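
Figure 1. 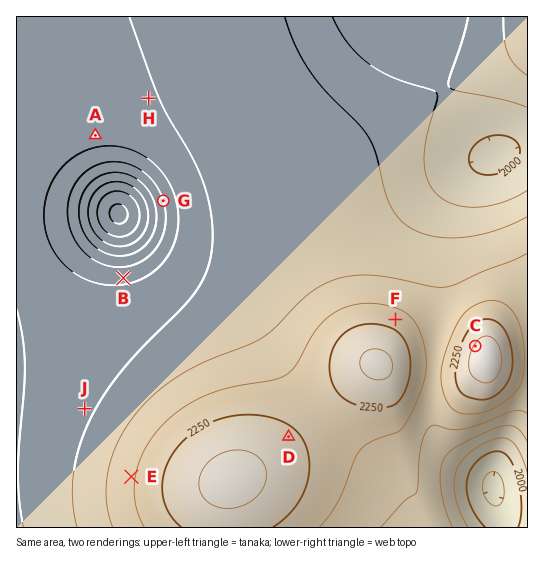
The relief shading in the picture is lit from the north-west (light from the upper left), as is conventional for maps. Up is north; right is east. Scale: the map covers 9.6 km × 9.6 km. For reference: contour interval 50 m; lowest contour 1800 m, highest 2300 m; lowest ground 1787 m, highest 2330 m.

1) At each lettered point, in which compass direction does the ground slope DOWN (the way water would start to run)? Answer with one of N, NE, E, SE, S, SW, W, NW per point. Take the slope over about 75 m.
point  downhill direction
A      S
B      N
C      NW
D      NE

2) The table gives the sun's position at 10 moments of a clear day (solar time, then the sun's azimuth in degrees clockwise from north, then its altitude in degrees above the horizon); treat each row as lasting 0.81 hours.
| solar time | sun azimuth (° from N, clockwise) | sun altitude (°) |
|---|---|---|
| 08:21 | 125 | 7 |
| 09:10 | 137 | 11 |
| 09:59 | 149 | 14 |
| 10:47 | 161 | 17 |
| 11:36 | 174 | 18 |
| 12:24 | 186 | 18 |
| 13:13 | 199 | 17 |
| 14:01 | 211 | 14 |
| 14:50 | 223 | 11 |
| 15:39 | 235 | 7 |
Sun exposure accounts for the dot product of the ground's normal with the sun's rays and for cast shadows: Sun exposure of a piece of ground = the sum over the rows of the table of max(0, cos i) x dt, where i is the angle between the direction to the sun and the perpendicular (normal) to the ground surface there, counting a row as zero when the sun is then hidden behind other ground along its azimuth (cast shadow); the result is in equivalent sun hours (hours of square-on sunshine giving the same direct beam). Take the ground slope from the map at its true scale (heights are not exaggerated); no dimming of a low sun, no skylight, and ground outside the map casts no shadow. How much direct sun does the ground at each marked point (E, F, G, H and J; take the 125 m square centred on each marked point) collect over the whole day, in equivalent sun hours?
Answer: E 1.8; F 1.1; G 2.3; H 1.9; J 1.7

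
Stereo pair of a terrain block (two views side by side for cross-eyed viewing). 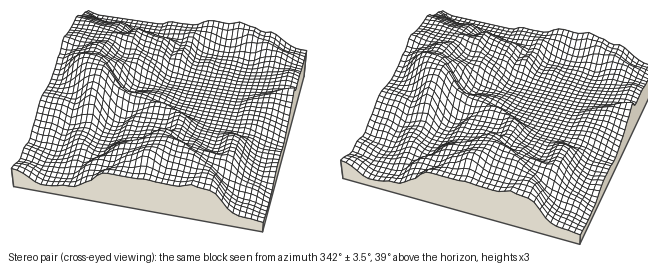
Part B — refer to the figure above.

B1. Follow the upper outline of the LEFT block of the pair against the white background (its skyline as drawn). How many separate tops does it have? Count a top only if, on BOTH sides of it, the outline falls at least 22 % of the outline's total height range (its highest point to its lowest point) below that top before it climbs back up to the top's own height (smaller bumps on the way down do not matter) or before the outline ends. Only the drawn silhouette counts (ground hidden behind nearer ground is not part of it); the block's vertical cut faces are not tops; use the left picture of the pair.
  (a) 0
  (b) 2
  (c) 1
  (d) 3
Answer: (c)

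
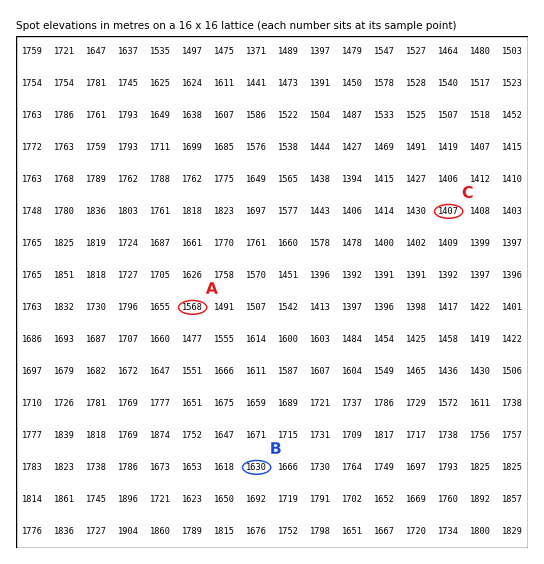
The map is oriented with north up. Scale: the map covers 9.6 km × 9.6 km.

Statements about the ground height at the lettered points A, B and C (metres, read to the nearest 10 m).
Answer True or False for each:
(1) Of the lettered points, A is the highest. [False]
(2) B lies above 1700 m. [False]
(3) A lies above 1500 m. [True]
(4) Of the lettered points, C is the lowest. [True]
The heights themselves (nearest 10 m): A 1570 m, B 1630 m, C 1410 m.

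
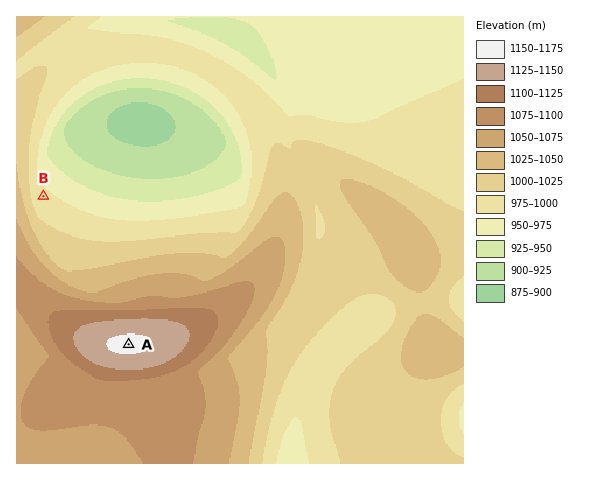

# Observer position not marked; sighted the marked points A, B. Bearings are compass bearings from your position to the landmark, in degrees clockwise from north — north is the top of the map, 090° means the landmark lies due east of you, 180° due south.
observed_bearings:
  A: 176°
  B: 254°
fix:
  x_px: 117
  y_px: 175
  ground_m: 925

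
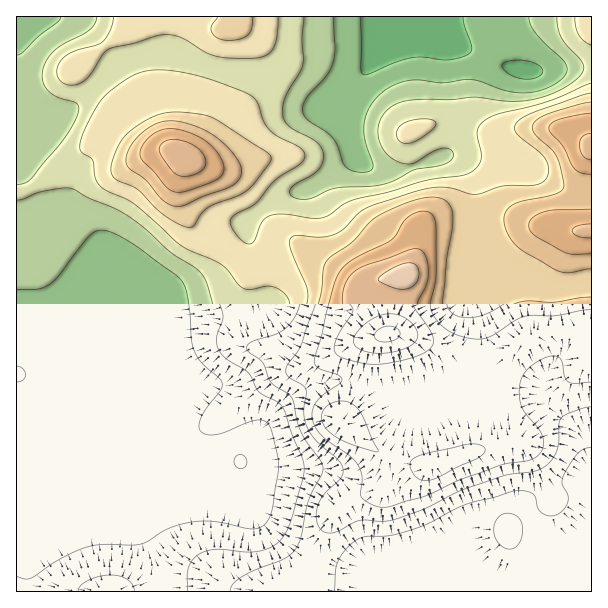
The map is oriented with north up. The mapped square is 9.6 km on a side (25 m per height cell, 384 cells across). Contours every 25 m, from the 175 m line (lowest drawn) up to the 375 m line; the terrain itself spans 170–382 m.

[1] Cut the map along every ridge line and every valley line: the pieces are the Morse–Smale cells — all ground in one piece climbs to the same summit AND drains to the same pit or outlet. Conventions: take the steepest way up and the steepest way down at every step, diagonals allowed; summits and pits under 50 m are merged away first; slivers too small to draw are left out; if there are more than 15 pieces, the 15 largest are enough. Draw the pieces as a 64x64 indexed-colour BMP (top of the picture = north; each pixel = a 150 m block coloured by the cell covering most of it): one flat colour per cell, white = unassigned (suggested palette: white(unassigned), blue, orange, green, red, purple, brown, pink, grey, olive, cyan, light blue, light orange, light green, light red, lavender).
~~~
<image width="64" height="64" href="data:image/bmp;base64,Qk12CAAAAAAAAHYAAAAoAAAAQAAAAEAAAAABAAQAAAAAAAAIAAATCwAAEwsAABAAAAAAAAAA////ALR3HwAOf/8ALKAsACgn1gC9Z5QAS1aMAMJ34wB/f38AIr28AM++FwDox64AeLv/AIrfmACWmP8A1bDFABERERERERERERERERERERERERERERERERERERERERERERERERERERERERERERERERERERERERERERERERERERERERERERERERERERERERERERERERERERERERERERERERERERERERERERERERERERERERERERERERERERERERERERERERERERERERERERERERERERERERERERERERERERERERERERERERERERERERERERERERERERERERERERERERERERERERERERERERERERERERERERERERERERERERERERERERERERERERERERERERERERERERERERERERERERERERERERERERERERERERERERERERERERERERERERERERERERERERERERERERERERERERERERERERERERERERERERERERERERERERERERERERERERERERERERERERERERERERERERERERERERERERERERERERERERERERERERERERERERERERERERERERERERERERERERERERERERERERERERERERERERERERERERERERERERERERERERERERERERERERERERERERERERERERERERERERERERERERERERERERERERERERERERERERERERERERERERERERERERERERERERERERERERERERERERERERERERERERERERERERERERERERERERERERERERERERERERERERERERERERERERERERERERERERERERERERERERERERERERERERERERERERERERERERERERERERERERERERERERERERERERERERERERERERERERERERERERERERERERERERERERERERERERERERERERERERERERERERERERERERERERERERERERERERERERERERERERERERERERERERERERERERERERERERERERERERERERERERERERERERERERERERERERERERERERERERERERERERERERERERERERERERERERERERERERERERERERERERERERERERERERERERERERERERERERERERERERERERERERERERERERERERERERERERERERERERERERERERERERERERERERERERERERERERERERERERERERERERERERERERERERERERERERERERERERERERERERERERERERERERERERERERERERERERERERERERERERERERERERERERERERERERIhIiERERERERERERERERERERERERERERERERERERERIiIiIiIiIiIREREREREREREREREREREREREREREREREiIiIiIiIiIREREREREREREREREREREREREREREREREiIiIiIiIiIhERERERERERERERERERERERERERERERESIiIiIiIiIiERERERERERERERERERERMzMzMRERERESIiIiIiIiIiIRERERERERERERERETMzMzMzMxERERERIiIiIiIiIiIhERERERERERERERERMzMzMzMzERERERIiIiIiIiIiIhEREREREREREREREREzMzMzMzMREREREiIiIiIiIiIiEREREREREREREREREzMzMzMzMxEREREiIiIiIiIiIiIRERERERERERERERETMzMzMzMzEREREiIiIiIiIiIiIhERERERERERERERERMzMzMzMzMRERIiIiIiIiIiIiIiEREREREREREREREREzMzMzMzMxEiIiIiIiIiIiIiIiIhERERERERERERERETMzMzMzMzESIiIiIiIiIiIiIiIiIhERERERERERERERMzMzMzMzMSIiIiIiIiIiIiIiIiIiIhEREREREREREREzMzMzMzMxIiIiIiIiIiIiIiIiIiIiIiERERERERERETMzMzMzMzEiIiIiIiIiIiIiIiIiIiIiIhERERERERERMzMzMzMzMiIiIiIiIiIiIiIiIiIiIiIiIhERERERERMzMzMzMzMyIiIiIiIiIiIiIiIiIiIiIiIiIRERERETMzMzMzMzMzIiIiIiIiIiIiIiIiIiIiIiIiIRERERERMzMzMzMzMzMiIiIiIiIiIiIiIiIiIiIiIiIhERERERETMzMzMzMzMxIiIiIiIiIiIiIiIiIiIiIiIiERERERERMzMzMzMzMzEREiIiIiIiIiIiIiIiIiIiIiEREREREREzMzMzMzMzMREREiIiIiIiIiIiIiIiIiIiIRERERERERMzMzMzMzMxERERIiIiIiIiIiIiIiIiIhERERERERERMzMzMzMzMzERERESIiIiIiIiIiIiIiIhEREREREREREzMzMzMzMzMREREREiIiIiIiIiIiIiIRERERERERERETMzMzMzMzMxERERERIiIiIiIiIiIRERERERERERERERMzMzMzMzMzERERERERIiIiIiEREREREREREREREREREzMzERERERERERERERERIiIREREREREREREREREREREzMxERERERERERERERERERERERERERERERERERERERETMRERERERERERERERERERERERERERERERERERERERERERERERERERERERERERERERERERERERERERERERERERERERERERERERERERERERERERERERERERERERERERERERERERERERER"/>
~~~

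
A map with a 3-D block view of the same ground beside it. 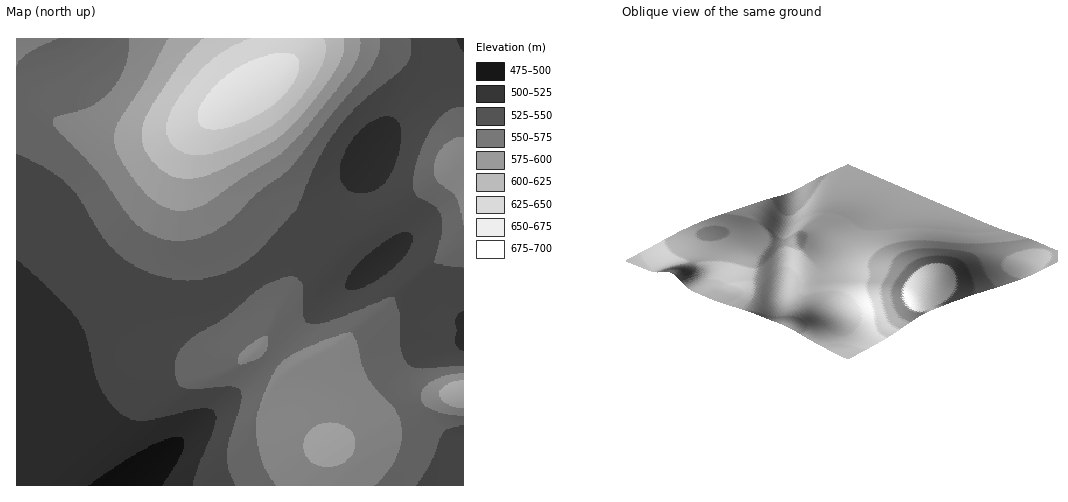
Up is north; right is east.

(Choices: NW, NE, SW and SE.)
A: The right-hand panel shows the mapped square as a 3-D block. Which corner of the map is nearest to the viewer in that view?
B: NE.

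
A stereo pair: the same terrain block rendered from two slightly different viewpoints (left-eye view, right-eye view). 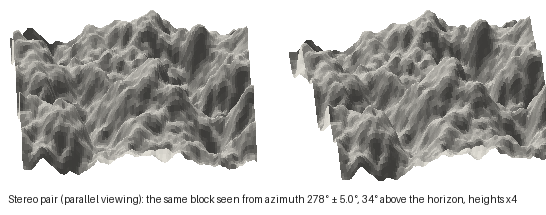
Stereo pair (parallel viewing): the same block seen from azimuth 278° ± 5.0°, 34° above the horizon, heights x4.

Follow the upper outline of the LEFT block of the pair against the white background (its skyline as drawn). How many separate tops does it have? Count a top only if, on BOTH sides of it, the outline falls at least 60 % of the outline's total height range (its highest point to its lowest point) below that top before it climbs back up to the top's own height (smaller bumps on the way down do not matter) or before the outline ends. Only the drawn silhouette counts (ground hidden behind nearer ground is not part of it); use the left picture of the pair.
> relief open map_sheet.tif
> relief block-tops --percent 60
0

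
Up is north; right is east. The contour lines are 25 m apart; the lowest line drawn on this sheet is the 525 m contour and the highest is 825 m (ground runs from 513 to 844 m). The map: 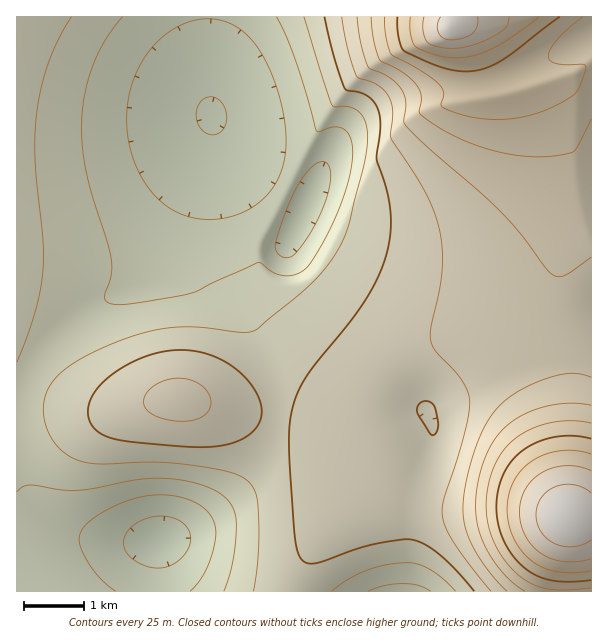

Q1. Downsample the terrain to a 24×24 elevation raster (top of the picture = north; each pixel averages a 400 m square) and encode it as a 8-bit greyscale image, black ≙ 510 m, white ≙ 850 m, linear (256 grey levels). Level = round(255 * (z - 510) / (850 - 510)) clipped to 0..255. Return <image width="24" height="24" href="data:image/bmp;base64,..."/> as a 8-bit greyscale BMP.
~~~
<image width="24" height="24" href="data:image/bmp;base64,Qk12BgAAAAAAADYEAAAoAAAAGAAAABgAAAABAAgAAAAAAEACAAATCwAAEwsAAAABAAAAAAAAAAAAAAEBAQACAgIAAwMDAAQEBAAFBQUABgYGAAcHBwAICAgACQkJAAoKCgALCwsADAwMAA0NDQAODg4ADw8PABAQEAAREREAEhISABMTEwAUFBQAFRUVABYWFgAXFxcAGBgYABkZGQAaGhoAGxsbABwcHAAdHR0AHh4eAB8fHwAgICAAISEhACIiIgAjIyMAJCQkACUlJQAmJiYAJycnACgoKAApKSkAKioqACsrKwAsLCwALS0tAC4uLgAvLy8AMDAwADExMQAyMjIAMzMzADQ0NAA1NTUANjY2ADc3NwA4ODgAOTk5ADo6OgA7OzsAPDw8AD09PQA+Pj4APz8/AEBAQABBQUEAQkJCAENDQwBEREQARUVFAEZGRgBHR0cASEhIAElJSQBKSkoAS0tLAExMTABNTU0ATk5OAE9PTwBQUFAAUVFRAFJSUgBTU1MAVFRUAFVVVQBWVlYAV1dXAFhYWABZWVkAWlpaAFtbWwBcXFwAXV1dAF5eXgBfX18AYGBgAGFhYQBiYmIAY2NjAGRkZABlZWUAZmZmAGdnZwBoaGgAaWlpAGpqagBra2sAbGxsAG1tbQBubm4Ab29vAHBwcABxcXEAcnJyAHNzcwB0dHQAdXV1AHZ2dgB3d3cAeHh4AHl5eQB6enoAe3t7AHx8fAB9fX0Afn5+AH9/fwCAgIAAgYGBAIKCggCDg4MAhISEAIWFhQCGhoYAh4eHAIiIiACJiYkAioqKAIuLiwCMjIwAjY2NAI6OjgCPj48AkJCQAJGRkQCSkpIAk5OTAJSUlACVlZUAlpaWAJeXlwCYmJgAmZmZAJqamgCbm5sAnJycAJ2dnQCenp4An5+fAKCgoAChoaEAoqKiAKOjowCkpKQApaWlAKampgCnp6cAqKioAKmpqQCqqqoAq6urAKysrACtra0Arq6uAK+vrwCwsLAAsbGxALKysgCzs7MAtLS0ALW1tQC2trYAt7e3ALi4uAC5ubkAurq6ALu7uwC8vLwAvb29AL6+vgC/v78AwMDAAMHBwQDCwsIAw8PDAMTExADFxcUAxsbGAMfHxwDIyMgAycnJAMrKygDLy8sAzMzMAM3NzQDOzs4Az8/PANDQ0ADR0dEA0tLSANPT0wDU1NQA1dXVANbW1gDX19cA2NjYANnZ2QDa2toA29vbANzc3ADd3d0A3t7eAN/f3wDg4OAA4eHhAOLi4gDj4+MA5OTkAOXl5QDm5uYA5+fnAOjo6ADp6ekA6urqAOvr6wDs7OwA7e3tAO7u7gDv7+8A8PDwAPHx8QDy8vIA8/PzAPT09AD19fUA9vb2APf39wD4+PgA+fn5APr6+gD7+/sA/Pz8AP39/QD+/v4A////ACUmJB4XEhMcKzxKUVBHPDU1PlJsjKe1tigmIRgOBwgTJTlJVFhVUEtKU2aEq8ze3yomIBcNBgYQIjhJVVxeXVtbYnSWweLz9C0qJyIaExMbKDlKVl1hY2NiZnmdx+f29zEzNTMvKyswOEFMVl1hZGViY3WZwNvp6Tc9Q0ZGRkdJS01QV11hZGRfXG2OrsXR0T1ETVVZXF5fXFdUV11hY2JbWGaAmaqzs0BHUVpiaGxrZVxVVlxgYmBYV2N1hZCWl0BFTVdgaGxqY1pTVVleYWBcXWZweH6Cg0FARUxUXGBfWVJOUVZbX2JjZmxydXh6ekM9PD9ESk5NSkdITVJXXGFlam5ydnh6eEU+NzU2OTs8PD5DSE1TWV9kam5zdnl6d0dAODIvLi8xNDg8QUdOVFtiaG5ydnl7eEhBOjMvLCssLjAvKjtIUFhgZ25zd3p8e0hBOjMtKSYmJikkHCpCTVZfZ250eXx+fkdAODEqJSEfHiEkGh44SlVfaXF3fH+BgEc/Ni4mIBsYFxofHhotSVZibXV8gIOFgkY+NSwjGxYSERQaIRwmRVtodH2Dh4mKhkY9MyogGBIODRAXISYoQGFzf4mOkZKRjEY9MykfFhAMCw4WIjE1Q2OAkJmenp2alEc+NCogFxAMDA8YJTdJUmeFnKitramknEpANiwiGhMPDxMcKj5WbX6Up7Cwraqook1EOjAnHhgUFBgiMUVffZ24zdHIuaqgmlBIPzYtJR8bGyApN0xlhKbJ6PHm1MCrnA=="/>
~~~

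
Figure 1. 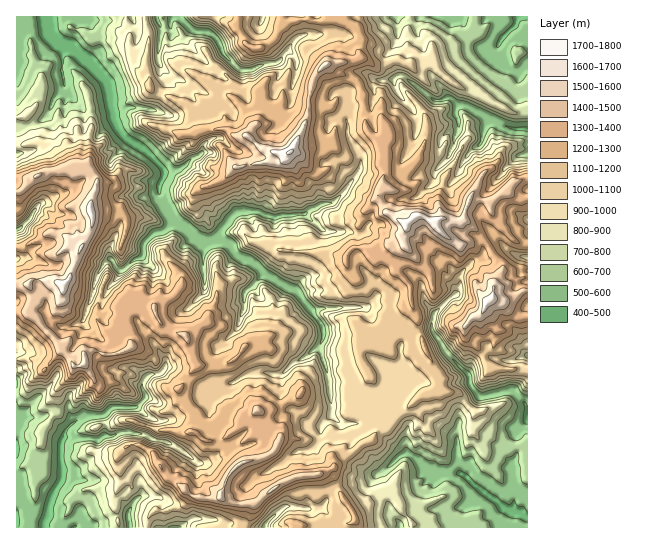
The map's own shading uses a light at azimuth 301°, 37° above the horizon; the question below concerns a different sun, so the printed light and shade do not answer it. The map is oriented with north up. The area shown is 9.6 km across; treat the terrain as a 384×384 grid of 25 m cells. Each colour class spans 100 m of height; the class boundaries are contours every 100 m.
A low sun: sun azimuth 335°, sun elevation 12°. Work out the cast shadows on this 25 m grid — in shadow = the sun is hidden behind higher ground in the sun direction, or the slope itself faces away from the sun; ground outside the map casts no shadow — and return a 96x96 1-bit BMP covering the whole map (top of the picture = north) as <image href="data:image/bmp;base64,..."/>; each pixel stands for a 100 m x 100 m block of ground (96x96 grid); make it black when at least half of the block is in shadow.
<image width="96" height="96" href="data:image/bmp;base64,Qk2+BAAAAAAAAD4AAAAoAAAAYAAAAGAAAAABAAEAAAAAAIAEAAATCwAAEwsAAAIAAAAAAAAA////AAAAAAAc+h7//////+eQcDgee55//////O+AwHweOH9//////H/AGf8PPD8H/////B////8PPB/f/5f/+f////8PHB//4/P/+/////8PjR//Afn///////8Pgx/+Af5///////8P35/8Af8///////8H///wAP/H//////+H/7/gAP/wH/////8D/x/AfH/4D/////8D/x+B/h/8B/////8D/9+H/gH+Af////8D/++P/gB/AP////8H//I//4B/wH////8n////4cA94A////8H////wPAz4A////8D///AAH4f4Af///8D///4AD4P58P///9////+AB7f/+H////////+AAf/8DD////////3gAB/8AA/+P9/////3AAf8AAf+/9//////AAH4AAH//9//////4AD4AAAb/8////h/+AA4AAAf/8////g///gYAAA///P///4///wYAABP//n///+f//wYAAAf//jx///P//8YAAA///lx///AH//wAAB//8eg///PD//wAAD///+YAf/fx//wAAD//9+dwB/fwD/wAAH///+HwD+f4H/4AAH///8fwD8f4A/4AAP///4/wGQH8AB8AF/r//z/4CAAOAB+AB/B//n/8IPBuAD4CD/g/8d/+AfwfAX/+AP4P8c/8Afx/AP//Af8P/c/+QP4/Af//I//Gfu/+AD4/x/+/8//APvf/CB8/3/wf+//DgAf/gB8f//wf+//AwAP/wAMH//g79//gMAP//AMD//9nz//hwBn//gY///8P3//wMH3//gY///8f3//4P/3//AI///85v//4fwz//AH///+4f//5/4T//HP///+AB//z8fB//nf////AB/z/0HB//wf////IB/n/NwA//4/////+B/f//4A/f4/////v9+///+A/f5/////n84z///4/A7/////PwAB///4fT5/////DAAD3//A+/z/////DkAB3//g//z/////h/wBz//4f/wf////g/wA58/8f/sP////ww8A88/+d/+B////wAewecf+A//gf///4b+4fAH4A//+P///4Z/cPAAfMA/8H///8M/sHgAA8B/+AB//8OfuDwAAOD//AP//8OP3B/wAeH//H8P/+PP3h/4AcH//fgPz+PHzw8AAEP///AH7+PH5wEAAwf//4YH/8Pn478AA8fwDg8D/wAn5//4AcGAAAeD/wAi9//8AYAcAAAB/wAD9/8+AYB+AAAB/4AB//8OA4f+AAAB/6QA/+APAwf8AAAB/6Yn/4AHAwHwAgAB//DP/wAHAwDADAAR//8f/AAHgABAMAGR//9/4AABgAAB4AHQ///7gAADgGAjgA/Y///3AAADgOB3AH/4f//uAAIDAeBwAP/8P//MAAMAA+BwAf/8AOIAAAMAB7BwB//8ABwAAcEAH4BwB//4ADwAA+AAP8BwD6H8AHIAD+AAOQBgH8B/0+AAB/AQcABgP8B//8AAAfAQIABo/5x///AAAPgAAABI/jw//gAAAggQAABZ+DwAAGgAAQA="/>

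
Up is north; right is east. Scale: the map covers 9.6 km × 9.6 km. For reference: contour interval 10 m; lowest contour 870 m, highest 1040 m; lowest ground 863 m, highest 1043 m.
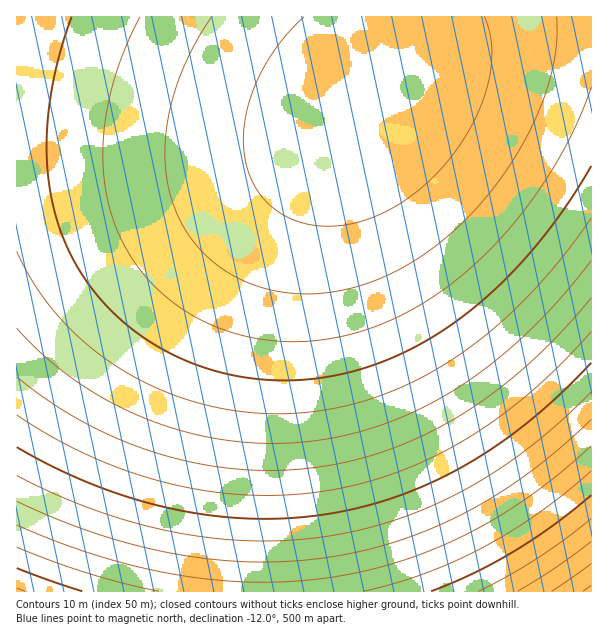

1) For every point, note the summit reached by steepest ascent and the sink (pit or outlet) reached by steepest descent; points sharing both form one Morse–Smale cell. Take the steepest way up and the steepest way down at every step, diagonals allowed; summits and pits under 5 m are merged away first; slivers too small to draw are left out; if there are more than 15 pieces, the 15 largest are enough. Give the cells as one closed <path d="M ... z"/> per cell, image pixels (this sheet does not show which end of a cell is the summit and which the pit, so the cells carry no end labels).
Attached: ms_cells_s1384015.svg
<path d="M591 16l-575 1 1 119 64 2 102 7 66 0 32-3 30-6 18-6 35-20-26 30-20 33-24 54-14 49-9 56-6 75-1 185 328-1z"/><path d="M362 110l-15 11-36 15-30 6-32 3-66 0-132-9-35 1 1 455 247-1 1-184 6-75 9-56 10-40 14-36 20-38z"/>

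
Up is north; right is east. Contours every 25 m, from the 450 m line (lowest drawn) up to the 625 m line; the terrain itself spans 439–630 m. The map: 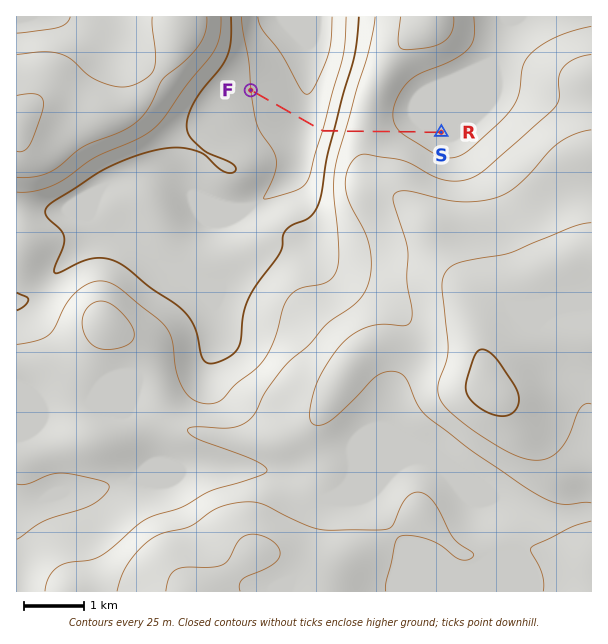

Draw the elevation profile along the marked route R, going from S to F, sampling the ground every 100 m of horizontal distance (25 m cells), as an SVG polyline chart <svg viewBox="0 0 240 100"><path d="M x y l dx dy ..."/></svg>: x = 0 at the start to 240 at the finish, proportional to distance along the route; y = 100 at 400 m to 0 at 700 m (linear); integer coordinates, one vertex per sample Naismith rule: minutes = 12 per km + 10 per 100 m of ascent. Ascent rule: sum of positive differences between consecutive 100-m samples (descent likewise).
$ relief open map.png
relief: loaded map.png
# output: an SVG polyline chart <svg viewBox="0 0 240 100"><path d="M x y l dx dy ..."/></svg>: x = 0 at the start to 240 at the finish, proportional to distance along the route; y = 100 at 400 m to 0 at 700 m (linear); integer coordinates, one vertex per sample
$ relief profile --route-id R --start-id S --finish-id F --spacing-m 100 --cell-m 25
<svg viewBox="0 0 240 100"><path d="M0 62l7 0 7 0 7 0 8-1 7-1 7-1 7-1 7-1 7-1 8-2 7-1 7 0 7 0 7 0 7 2 8 3 7 4 7 5 7 5 7 4 7 3 8 2 7 1 7 0 7-1 7 0 7-1 7-1 8-1 7 0 7-1 7-1 7-1 4 0"/></svg>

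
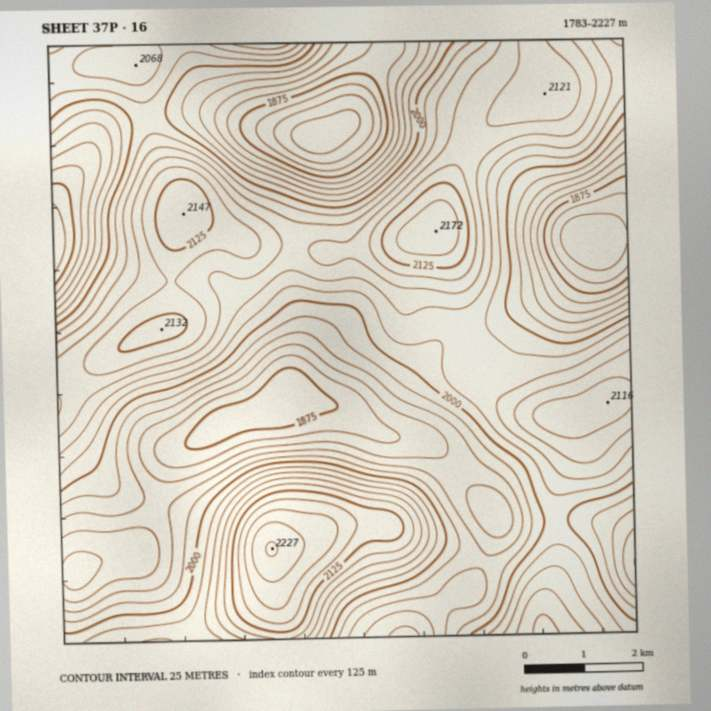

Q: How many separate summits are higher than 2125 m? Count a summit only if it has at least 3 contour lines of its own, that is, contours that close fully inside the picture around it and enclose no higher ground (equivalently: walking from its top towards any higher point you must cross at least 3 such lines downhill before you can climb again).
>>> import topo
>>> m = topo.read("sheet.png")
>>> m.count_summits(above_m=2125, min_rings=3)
2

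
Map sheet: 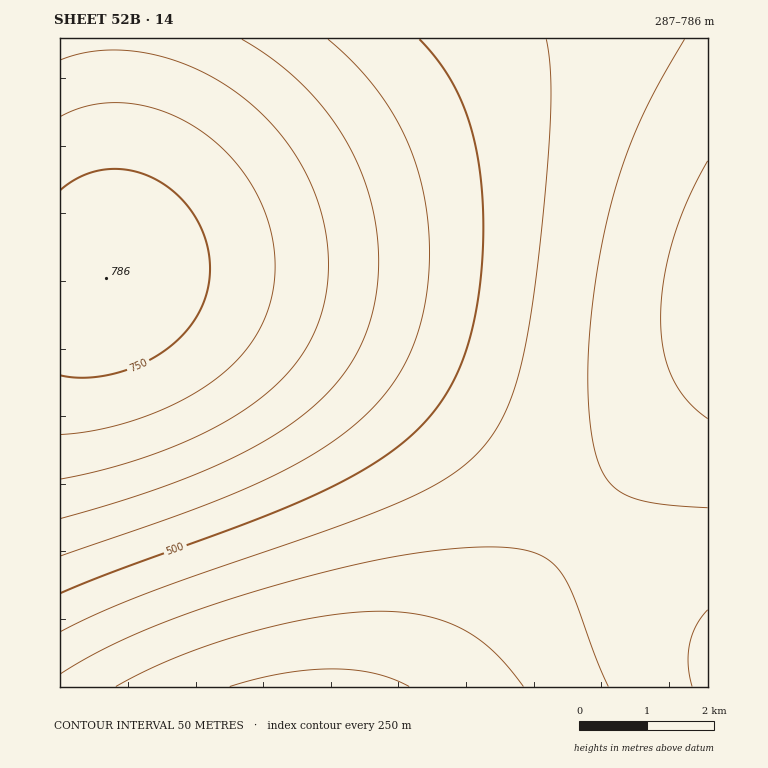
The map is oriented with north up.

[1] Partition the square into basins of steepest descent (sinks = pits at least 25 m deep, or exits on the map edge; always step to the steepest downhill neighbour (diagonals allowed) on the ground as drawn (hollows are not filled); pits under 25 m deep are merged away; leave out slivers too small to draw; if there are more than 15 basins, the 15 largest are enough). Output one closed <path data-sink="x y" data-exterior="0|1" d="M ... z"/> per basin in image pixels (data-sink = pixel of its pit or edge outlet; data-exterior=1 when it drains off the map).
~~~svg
<path data-sink="708 305" data-exterior="1" d="M708 38l-594 0 1 157-1 1-2 60-5 20 45 4 79 20 76 29 66 34 79 54 175 145 81 61z"/><path data-sink="321 687" data-exterior="1" d="M113 38l-53 1 0 648 648 0 0-63-48-35-167-140-78-59-42-27-37-20-66-29-39-14-62-17-39-6-23-1 5-20 2-60 1-1z"/>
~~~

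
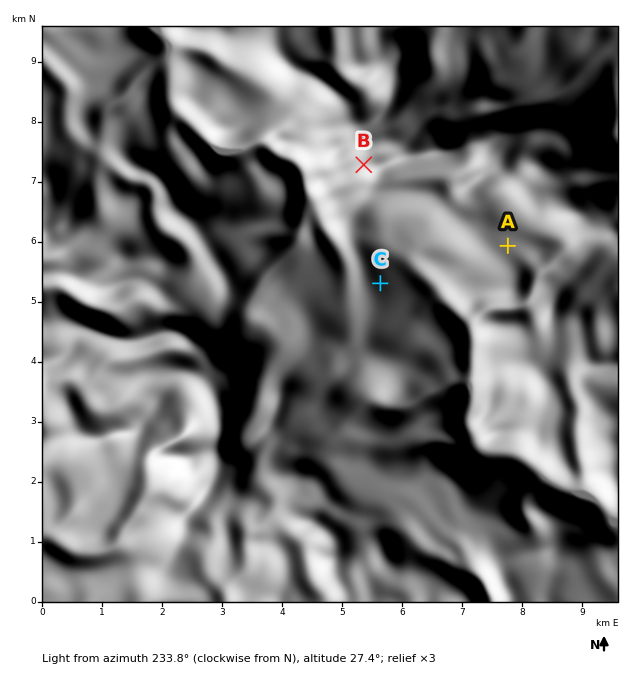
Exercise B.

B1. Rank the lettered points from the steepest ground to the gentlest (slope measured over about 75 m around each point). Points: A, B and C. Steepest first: B C A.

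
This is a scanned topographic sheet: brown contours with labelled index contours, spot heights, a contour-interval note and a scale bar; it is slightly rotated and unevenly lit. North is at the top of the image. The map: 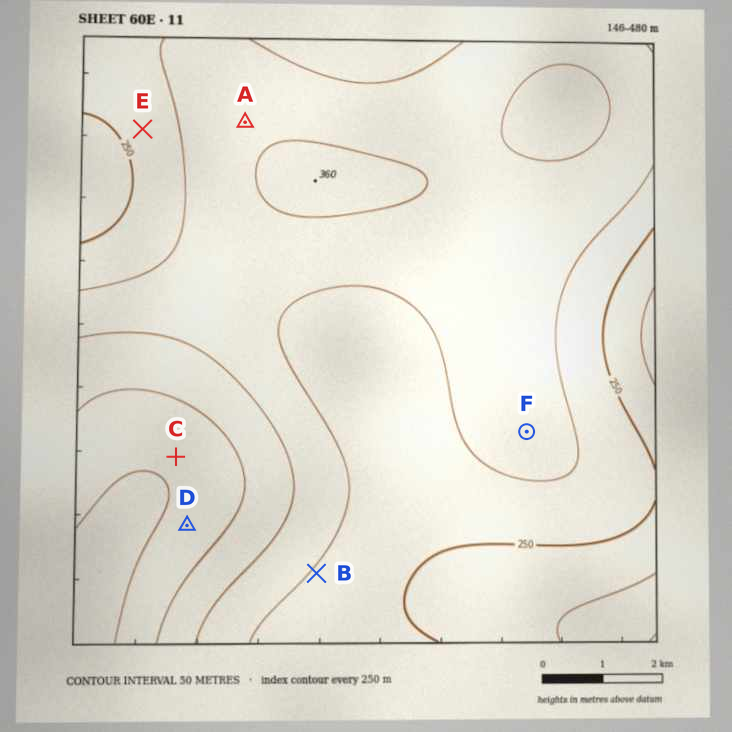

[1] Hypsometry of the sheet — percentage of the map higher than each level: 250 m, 89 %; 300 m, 61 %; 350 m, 20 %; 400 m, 9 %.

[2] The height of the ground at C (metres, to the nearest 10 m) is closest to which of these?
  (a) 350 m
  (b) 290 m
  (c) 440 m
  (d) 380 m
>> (c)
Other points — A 340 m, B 300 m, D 430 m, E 270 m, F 320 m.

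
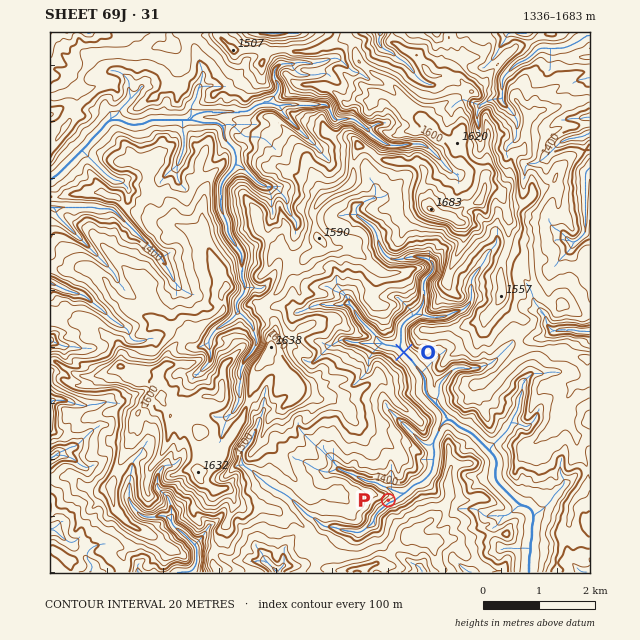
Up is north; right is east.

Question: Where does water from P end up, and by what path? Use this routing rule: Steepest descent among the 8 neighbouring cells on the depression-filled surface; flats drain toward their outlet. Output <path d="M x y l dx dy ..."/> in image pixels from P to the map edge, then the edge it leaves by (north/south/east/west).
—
<path d="M388 500l0 2 6 0 6-6 5-3 9-8 8-3 9-8 1-3 0-5 1-1 0-8 2-2 0-4-2-1 0-9 6-10 1-5 7-7 2 1 3 0 7 7 12 6 24 24 0 2 2 2 0 5-2 2 0 11 2 3 22 22 3 2 4 0 6 4 1 3 0 10-1 1 0 16-1 1 0 13-2 1 0 17"/>
exit: south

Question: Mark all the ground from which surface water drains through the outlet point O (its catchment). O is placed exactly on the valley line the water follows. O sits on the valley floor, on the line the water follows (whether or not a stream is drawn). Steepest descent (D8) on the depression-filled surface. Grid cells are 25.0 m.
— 11.55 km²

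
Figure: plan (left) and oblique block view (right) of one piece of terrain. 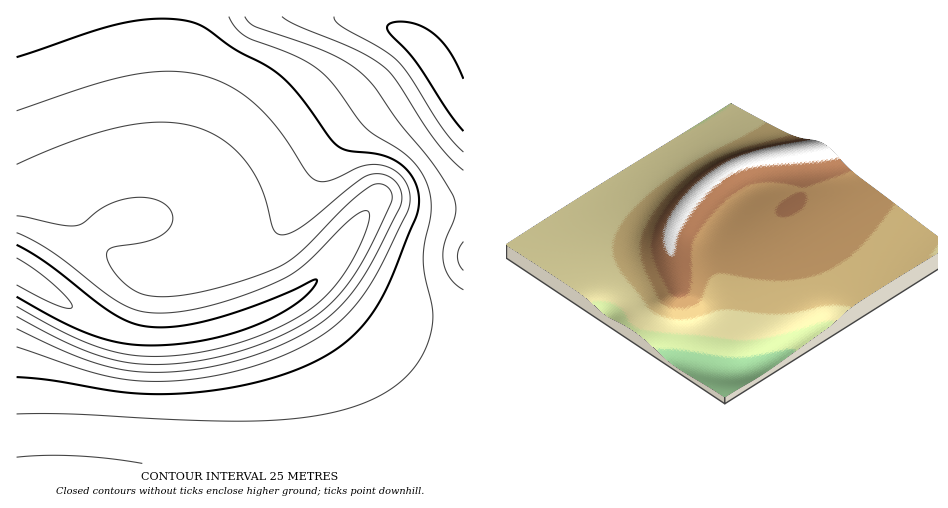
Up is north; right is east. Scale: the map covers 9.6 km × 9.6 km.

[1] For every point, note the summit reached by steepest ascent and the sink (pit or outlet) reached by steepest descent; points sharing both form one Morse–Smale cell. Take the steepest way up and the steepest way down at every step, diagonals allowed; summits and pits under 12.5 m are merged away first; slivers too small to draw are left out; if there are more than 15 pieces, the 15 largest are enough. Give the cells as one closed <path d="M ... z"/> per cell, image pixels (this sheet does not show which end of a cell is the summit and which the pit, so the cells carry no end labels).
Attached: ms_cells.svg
<path d="M463 16l-446 0-1 255 67 44 32 15 32 7 41-3 37-8 25-8 22-9 32-18 24-22 44-63 9-7 39 8 43-2z"/><path d="M17 272l0 192 447-1 0-127-33-4-39-13-18-10-47-35-5 0-13 13-18 13-41 18-55 15-48 4-25-5-24-9z"/><path d="M386 199l-5 0-9 7-35 51-14 16 9 3 42 33 18 10 39 13 32 4 1-130-44 1z"/>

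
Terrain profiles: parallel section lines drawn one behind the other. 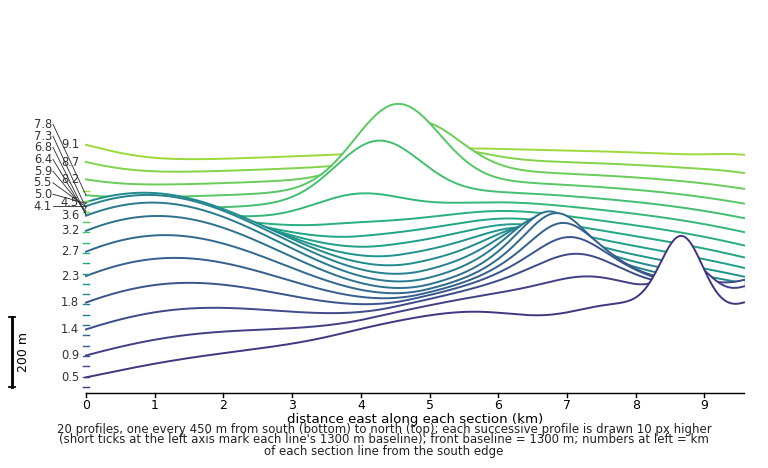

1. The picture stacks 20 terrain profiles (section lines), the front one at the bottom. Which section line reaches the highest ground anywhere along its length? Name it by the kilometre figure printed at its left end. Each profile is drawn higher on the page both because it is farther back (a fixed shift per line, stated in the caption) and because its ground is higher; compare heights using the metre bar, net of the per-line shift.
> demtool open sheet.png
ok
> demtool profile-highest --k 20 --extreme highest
0.5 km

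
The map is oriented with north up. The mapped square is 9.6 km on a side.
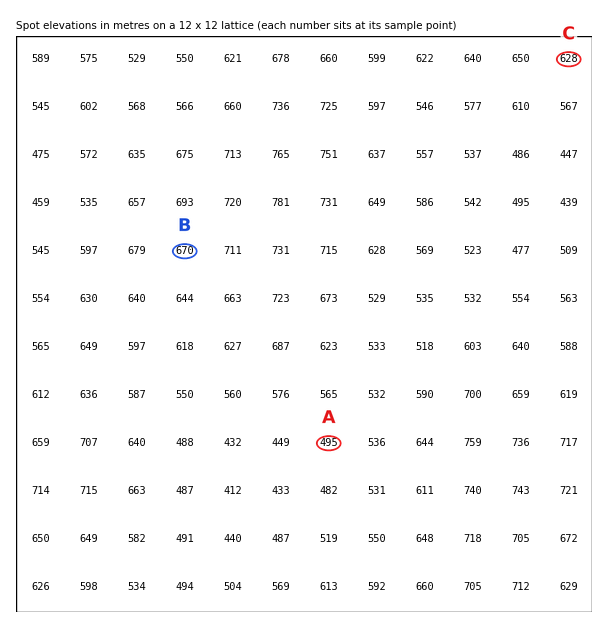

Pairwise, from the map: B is higher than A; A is lower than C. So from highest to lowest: B C A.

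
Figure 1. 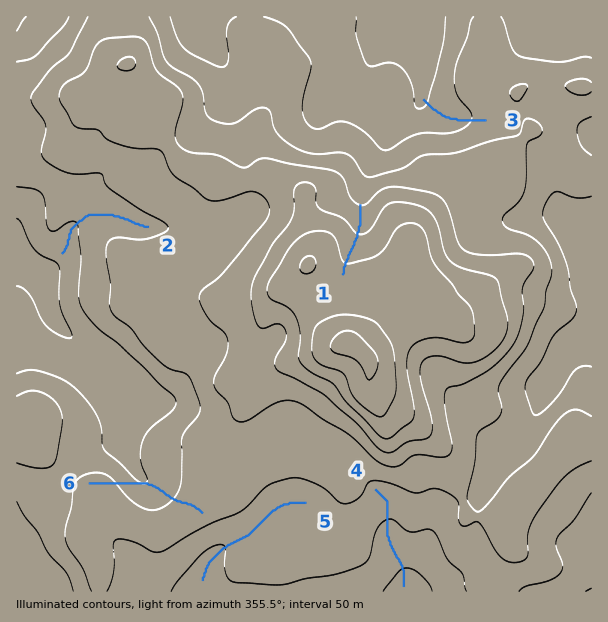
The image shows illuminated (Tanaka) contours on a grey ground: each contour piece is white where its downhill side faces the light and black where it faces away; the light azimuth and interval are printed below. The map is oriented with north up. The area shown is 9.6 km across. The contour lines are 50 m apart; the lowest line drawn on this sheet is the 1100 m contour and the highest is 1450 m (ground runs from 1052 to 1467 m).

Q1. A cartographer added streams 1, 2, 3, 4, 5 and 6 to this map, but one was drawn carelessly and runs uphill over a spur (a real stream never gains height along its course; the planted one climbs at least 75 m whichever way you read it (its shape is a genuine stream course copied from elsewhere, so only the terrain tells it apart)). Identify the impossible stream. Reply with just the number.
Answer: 6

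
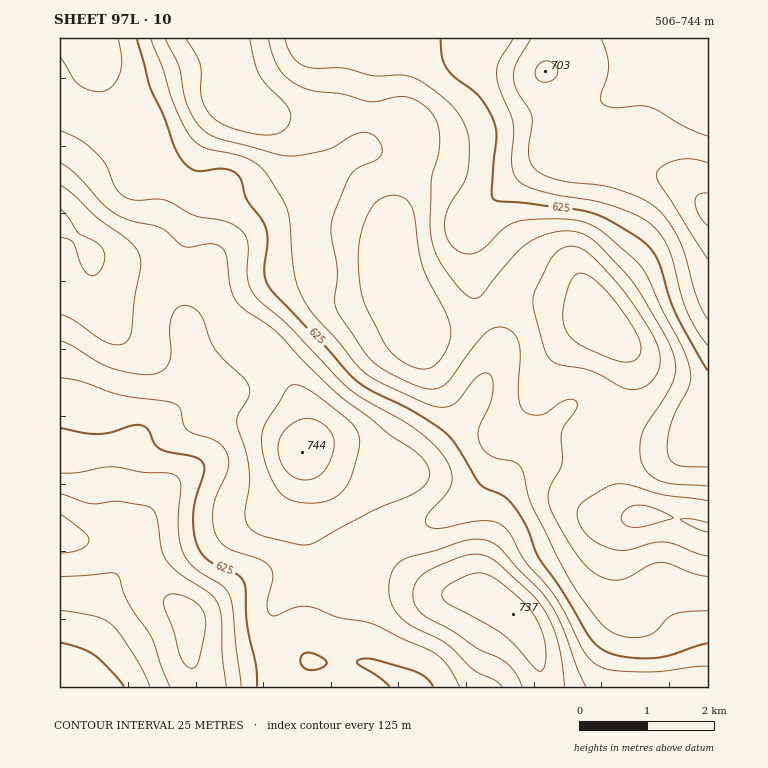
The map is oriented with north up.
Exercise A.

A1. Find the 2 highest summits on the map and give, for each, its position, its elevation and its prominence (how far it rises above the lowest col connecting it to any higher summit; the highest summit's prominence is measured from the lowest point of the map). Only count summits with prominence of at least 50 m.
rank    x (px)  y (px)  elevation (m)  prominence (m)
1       302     452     744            238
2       513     614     737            74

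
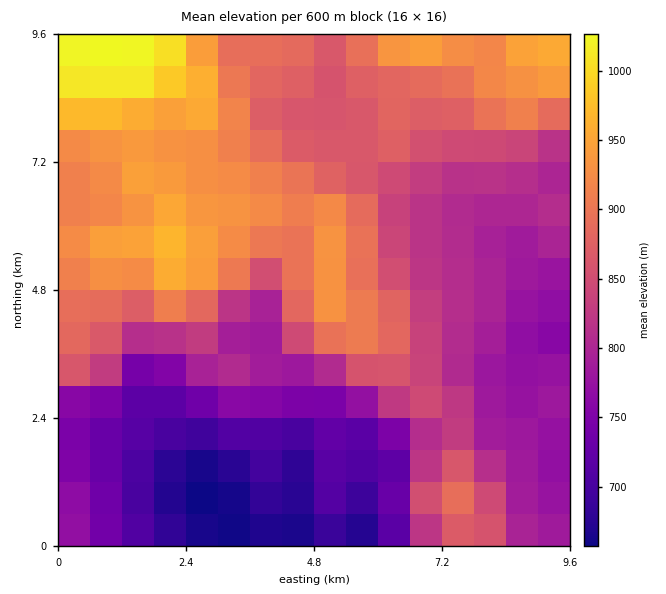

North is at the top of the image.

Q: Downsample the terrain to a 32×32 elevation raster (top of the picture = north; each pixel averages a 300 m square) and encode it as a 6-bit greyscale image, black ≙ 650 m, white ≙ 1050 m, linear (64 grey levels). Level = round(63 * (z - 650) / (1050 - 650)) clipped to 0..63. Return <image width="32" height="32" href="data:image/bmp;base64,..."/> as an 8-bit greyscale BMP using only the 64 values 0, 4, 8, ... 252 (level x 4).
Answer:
<image width="32" height="32" href="data:image/bmp;base64,Qk02CAAAAAAAADYEAAAoAAAAIAAAACAAAAABAAgAAAAAAAAEAAATCwAAEwsAAAABAAAAAAAAAAAAAAEBAQACAgIAAwMDAAQEBAAFBQUABgYGAAcHBwAICAgACQkJAAoKCgALCwsADAwMAA0NDQAODg4ADw8PABAQEAAREREAEhISABMTEwAUFBQAFRUVABYWFgAXFxcAGBgYABkZGQAaGhoAGxsbABwcHAAdHR0AHh4eAB8fHwAgICAAISEhACIiIgAjIyMAJCQkACUlJQAmJiYAJycnACgoKAApKSkAKioqACsrKwAsLCwALS0tAC4uLgAvLy8AMDAwADExMQAyMjIAMzMzADQ0NAA1NTUANjY2ADc3NwA4ODgAOTk5ADo6OgA7OzsAPDw8AD09PQA+Pj4APz8/AEBAQABBQUEAQkJCAENDQwBEREQARUVFAEZGRgBHR0cASEhIAElJSQBKSkoAS0tLAExMTABNTU0ATk5OAE9PTwBQUFAAUVFRAFJSUgBTU1MAVFRUAFVVVQBWVlYAV1dXAFhYWABZWVkAWlpaAFtbWwBcXFwAXV1dAF5eXgBfX18AYGBgAGFhYQBiYmIAY2NjAGRkZABlZWUAZmZmAGdnZwBoaGgAaWlpAGpqagBra2sAbGxsAG1tbQBubm4Ab29vAHBwcABxcXEAcnJyAHNzcwB0dHQAdXV1AHZ2dgB3d3cAeHh4AHl5eQB6enoAe3t7AHx8fAB9fX0Afn5+AH9/fwCAgIAAgYGBAIKCggCDg4MAhISEAIWFhQCGhoYAh4eHAIiIiACJiYkAioqKAIuLiwCMjIwAjY2NAI6OjgCPj48AkJCQAJGRkQCSkpIAk5OTAJSUlACVlZUAlpaWAJeXlwCYmJgAmZmZAJqamgCbm5sAnJycAJ2dnQCenp4An5+fAKCgoAChoaEAoqKiAKOjowCkpKQApaWlAKampgCnp6cAqKioAKmpqQCqqqoAq6urAKysrACtra0Arq6uAK+vrwCwsLAAsbGxALKysgCzs7MAtLS0ALW1tQC2trYAt7e3ALi4uAC5ubkAurq6ALu7uwC8vLwAvb29AL6+vgC/v78AwMDAAMHBwQDCwsIAw8PDAMTExADFxcUAxsbGAMfHxwDIyMgAycnJAMrKygDLy8sAzMzMAM3NzQDOzs4Az8/PANDQ0ADR0dEA0tLSANPT0wDU1NQA1dXVANbW1gDX19cA2NjYANnZ2QDa2toA29vbANzc3ADd3d0A3t7eAN/f3wDg4OAA4eHhAOLi4gDj4+MA5OTkAOXl5QDm5uYA5+fnAOjo6ADp6ekA6urqAOvr6wDs7OwA7e3tAO7u7gDv7+8A8PDwAPHx8QDy8vIA8/PzAPT09AD19fUA9vb2APf39wD4+PgA+fn5APr6+gD7+/sA/Pz8AP39/QD+/v4A////AFBIPDQsJBgUDAgECAwMCAgUFAwMGDRYdICIiIBoVFBYUEg8MCggFAwICAQIDAwIDBwcEBAcPGSAjJCMfGRUVFhMSDwwJBwQCAQEBAgQFAwQICgYFCBEcIyYmIx0YFBQVEhEPDAkHBAIBAQEDBgYEBAkMCQYIER0kJyYhGxcUExMREA4MCQcFAwIBAgQHBwUECAwLBwcQGSElIx4ZFhQTEhAPDQsKCAYEAwMEBggHBQUIDAsHBw4VHCAeGRYWFRMSEA8NCwoJBwYFBQcJCQgGBwoMCwgKDxUZHRsXFRUVFBMQDw0MCwoJCQkJCgwLCgkKDA0LDBAVGRweGxcUFBUUExAPDg0MCgoLCwwPEA8ODg4ODg4SFxwfHx4bFxQUFRUUExQTEAwJCgwOEBMVFBMSERARFBkdHiAeGxkWExMUFRUeHhwWDgsMEBMVGBkXFRQTFBccICAfHx0aFxUTExQVFCUkIhwUDhAVGRoaGBYVFRcaHiMlJCEfHBkXFhQTExMSJSQjIBoUFRocGxgVFBYaHiIlKCcmIx8cGRgXFRMTEhElJCQiHhobHh4bFxQTGB4lKioqKScjHxwaGRcWExIRESUmJSQhICQmIx8aFRQYICktLCooJyMeGxoZGBYUEhISJicnJiQmLC0rJyEbFxkhKS0sKSYlIR0bGhkYFxUUExMnKSoqKCswMS8sKCMdHCMqLSwoJCIfHBoaGRgXFRUUEykrLi4sLjExLy4sKSQhJSotLCgkIR4bGhkZGBYVFRUUKy0vMC8vMTEwLSwrKCUlKS0sKSQgHRsaGRgXFhUVFhYqKy0tLjAyMjAtKywrJyYpLS0qJB8cGxoZGBcWFRYYGCkqKissLjExLywsLS0pJyksLCkjHxwbGhkYFxcXGBkZKSkqKywtLi8tLCwuLSopKSopJyMfHBsaGRgYGRgZGRkpKSosLi8uLSwsLCwrKiknJiUjIR8dHBsaGRkaGhkYFykqKiwvMC8tLCwrKSgpJyUjIiEgIB8eHBsbGxsaGRgXKiorLC0uLSwsKyooJyckIiIhISEiIiAeHR0dHBwbGRgsLC0uLS0sLCwtKygmJCIhIiIiIyUkIiEgISEgISAdGzAwMTEvLi0uLzAtKCQiISEiIiEjJSUkIiIjJCYoJiMhNTQ0NDMxMDAxMSwnIyIiIiEhISIjJCMiIyQnKywqKCg4ODc4ODYzMjMwKyYkJCQiISEiIyMjIyQkJiksLCwsLTo6Ojs8Ojg2My4pJSQmJSIhISMlJiYnKCgpKissLS8vOzs7PDw7OTcyLCclJScmIyEiJCgrLC0tLCsqKy0vMDA7Ozs7Ozo4NjEqJyUlKCckIiIkKS4vMC8tKiorLzExMA="/>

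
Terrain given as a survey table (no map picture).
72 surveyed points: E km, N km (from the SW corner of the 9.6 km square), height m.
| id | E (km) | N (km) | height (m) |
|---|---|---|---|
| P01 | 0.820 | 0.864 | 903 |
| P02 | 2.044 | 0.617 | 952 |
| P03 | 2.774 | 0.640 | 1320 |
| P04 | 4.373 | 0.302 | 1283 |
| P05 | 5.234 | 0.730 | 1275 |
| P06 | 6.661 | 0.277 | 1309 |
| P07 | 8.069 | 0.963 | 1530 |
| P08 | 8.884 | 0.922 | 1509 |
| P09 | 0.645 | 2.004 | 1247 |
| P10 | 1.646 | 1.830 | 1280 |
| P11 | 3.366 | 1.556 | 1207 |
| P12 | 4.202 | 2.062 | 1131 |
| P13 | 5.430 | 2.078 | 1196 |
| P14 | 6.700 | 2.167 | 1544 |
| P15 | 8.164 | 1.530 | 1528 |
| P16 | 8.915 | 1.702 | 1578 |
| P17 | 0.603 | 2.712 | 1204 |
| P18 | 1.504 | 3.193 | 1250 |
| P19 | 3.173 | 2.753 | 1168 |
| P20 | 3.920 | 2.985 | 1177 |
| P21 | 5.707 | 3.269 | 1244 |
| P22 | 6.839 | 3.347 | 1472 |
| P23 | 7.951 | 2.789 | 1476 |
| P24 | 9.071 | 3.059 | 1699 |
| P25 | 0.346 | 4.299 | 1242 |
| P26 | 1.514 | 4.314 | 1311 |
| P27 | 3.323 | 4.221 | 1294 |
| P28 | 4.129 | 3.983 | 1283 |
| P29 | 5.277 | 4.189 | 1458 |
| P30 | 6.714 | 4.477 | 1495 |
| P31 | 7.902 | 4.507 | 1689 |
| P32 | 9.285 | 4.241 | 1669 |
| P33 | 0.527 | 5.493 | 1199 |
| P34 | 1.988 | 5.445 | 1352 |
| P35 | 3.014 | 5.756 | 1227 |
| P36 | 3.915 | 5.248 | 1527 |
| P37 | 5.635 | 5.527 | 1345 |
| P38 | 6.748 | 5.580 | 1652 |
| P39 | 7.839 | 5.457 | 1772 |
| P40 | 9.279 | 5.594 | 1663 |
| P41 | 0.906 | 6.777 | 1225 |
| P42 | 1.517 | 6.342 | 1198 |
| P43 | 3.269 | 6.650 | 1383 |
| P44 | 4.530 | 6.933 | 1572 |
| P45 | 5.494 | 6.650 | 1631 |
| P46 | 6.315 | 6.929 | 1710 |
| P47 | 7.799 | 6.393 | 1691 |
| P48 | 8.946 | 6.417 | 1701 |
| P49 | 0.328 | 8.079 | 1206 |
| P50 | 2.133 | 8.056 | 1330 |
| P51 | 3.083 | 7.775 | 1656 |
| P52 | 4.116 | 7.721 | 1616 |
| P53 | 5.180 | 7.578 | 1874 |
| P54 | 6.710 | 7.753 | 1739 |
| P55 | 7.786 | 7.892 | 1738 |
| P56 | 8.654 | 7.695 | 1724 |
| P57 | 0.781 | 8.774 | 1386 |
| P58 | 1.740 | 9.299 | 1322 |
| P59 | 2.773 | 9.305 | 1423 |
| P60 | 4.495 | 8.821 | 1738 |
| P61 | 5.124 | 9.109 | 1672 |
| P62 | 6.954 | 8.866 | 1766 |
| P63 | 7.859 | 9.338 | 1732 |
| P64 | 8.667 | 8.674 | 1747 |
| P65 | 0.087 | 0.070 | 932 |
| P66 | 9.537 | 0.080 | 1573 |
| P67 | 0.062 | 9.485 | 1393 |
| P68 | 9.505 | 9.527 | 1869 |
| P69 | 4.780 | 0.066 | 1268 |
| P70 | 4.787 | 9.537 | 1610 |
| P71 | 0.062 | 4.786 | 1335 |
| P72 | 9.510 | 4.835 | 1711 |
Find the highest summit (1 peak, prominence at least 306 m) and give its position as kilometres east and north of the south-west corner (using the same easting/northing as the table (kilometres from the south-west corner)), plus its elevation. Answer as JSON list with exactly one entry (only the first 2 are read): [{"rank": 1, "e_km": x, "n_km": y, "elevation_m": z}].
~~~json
[{"rank": 1, "e_km": 5.21, "n_km": 7.41, "elevation_m": 1911}]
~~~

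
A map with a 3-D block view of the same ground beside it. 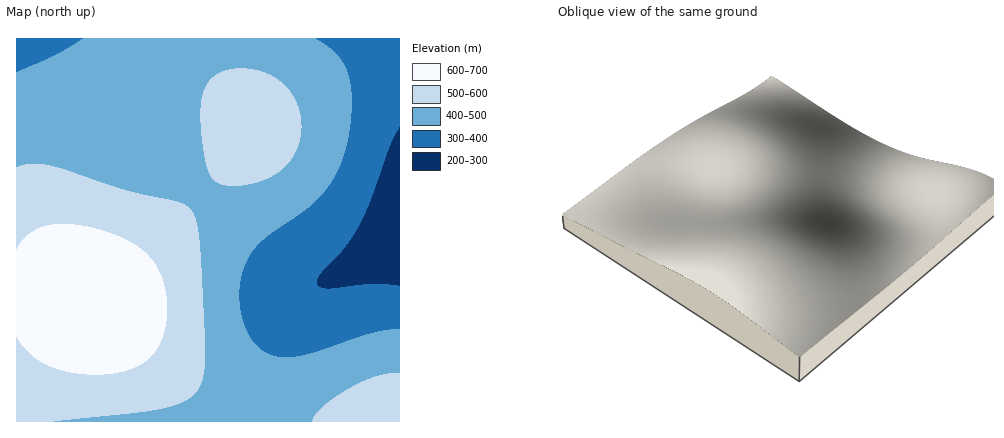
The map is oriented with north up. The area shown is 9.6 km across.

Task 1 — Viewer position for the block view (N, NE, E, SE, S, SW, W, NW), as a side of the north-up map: SW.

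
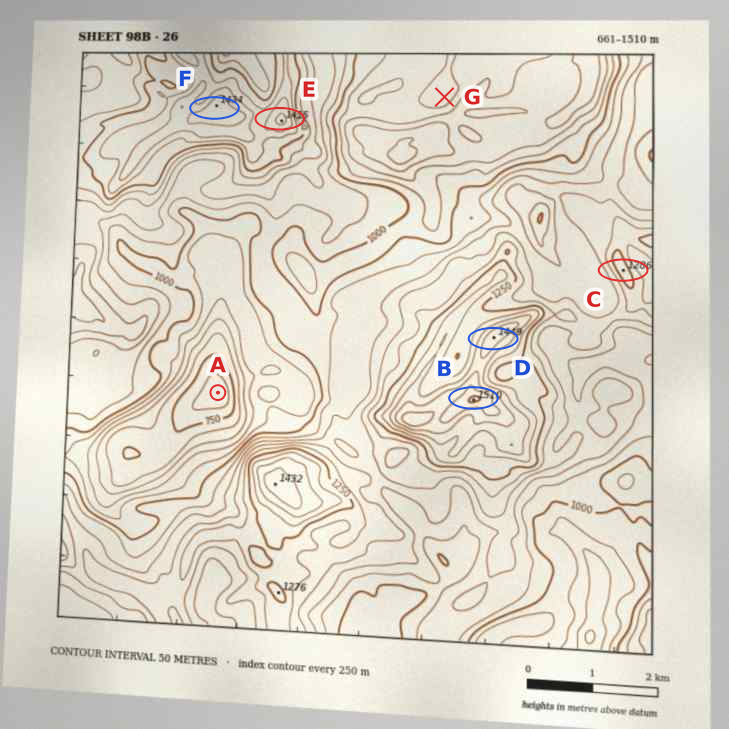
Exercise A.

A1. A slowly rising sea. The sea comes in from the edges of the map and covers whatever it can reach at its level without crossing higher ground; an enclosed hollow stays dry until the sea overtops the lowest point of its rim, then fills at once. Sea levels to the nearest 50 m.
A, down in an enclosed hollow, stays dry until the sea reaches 950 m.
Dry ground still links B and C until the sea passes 1150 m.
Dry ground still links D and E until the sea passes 1000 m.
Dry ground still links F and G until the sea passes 900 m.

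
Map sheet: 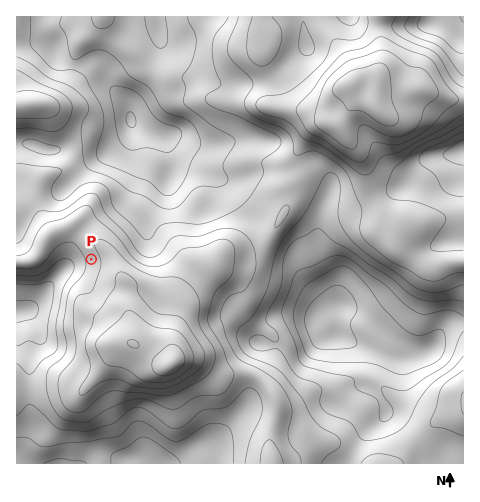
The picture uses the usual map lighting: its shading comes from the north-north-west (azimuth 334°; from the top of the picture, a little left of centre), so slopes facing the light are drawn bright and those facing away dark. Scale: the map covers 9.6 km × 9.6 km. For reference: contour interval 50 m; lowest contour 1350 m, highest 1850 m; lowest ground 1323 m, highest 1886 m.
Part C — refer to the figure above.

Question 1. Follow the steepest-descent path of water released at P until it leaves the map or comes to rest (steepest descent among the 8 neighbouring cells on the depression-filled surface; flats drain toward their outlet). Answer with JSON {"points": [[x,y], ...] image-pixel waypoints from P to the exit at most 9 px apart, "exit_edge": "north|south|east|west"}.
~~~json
{"points": [[91, 259], [82, 259], [73, 264], [63, 271], [54, 280], [46, 290], [36, 299], [28, 308], [19, 312], [17, 312]], "exit_edge": "west"}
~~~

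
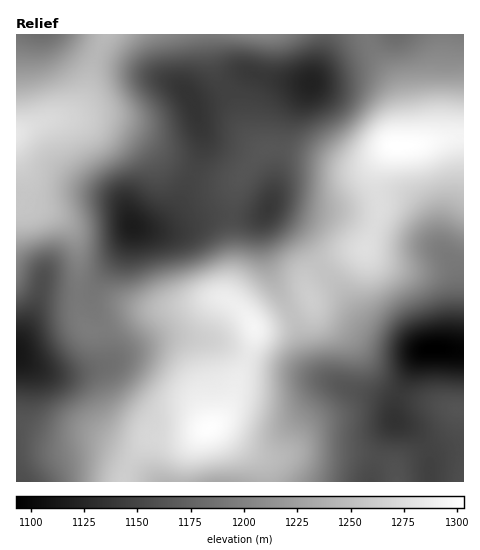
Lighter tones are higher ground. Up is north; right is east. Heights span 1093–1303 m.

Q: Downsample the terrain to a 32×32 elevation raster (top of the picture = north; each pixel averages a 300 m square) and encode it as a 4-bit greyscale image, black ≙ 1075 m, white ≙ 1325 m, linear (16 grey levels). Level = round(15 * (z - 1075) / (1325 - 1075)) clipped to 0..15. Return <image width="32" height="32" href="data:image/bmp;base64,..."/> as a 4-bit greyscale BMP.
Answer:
<image width="32" height="32" href="data:image/bmp;base64,Qk12AgAAAAAAAHYAAAAoAAAAIAAAACAAAAABAAQAAAAAAAACAAATCwAAEwsAABAAAAAAAAAAAAAAABEREQAiIiIAMzMzAERERABVVVUAZmZmAHd3dwCIiIgAmZmZAKqqqgC7u7sAzMzMAN3d3QDu7u4A////AFZnibu7q7qqqqqYdlVVVFVWd4mru7zMy7uqmHZVVVRVVniJq7zM3dy7qph2VVVEVVZ4iau8zN7dy6mYdlVERFVWZ4mavMzd3cupiHZUREVVVWZ4iavM3d3LqYdmVURFVURFZ3ibzN3d3Kh2ZVVERFUzRGZ3irzN3dyodmZlVDMzI0Vmd4mrzMzcqYd3dlMiIiNGZ3eJq7vM3LqZiIdTIREzVnd3iau7zN3LqqmHZCIiRFd3eJqrvM3dy7upmHVDM1VXd3iau8zd3Lu7upmHZVVlV3d4iavM3curu7qqmIdmZVd3ZniJq8y6q7u7u6qYd3Znd2VWZ4mqmZq7u8y6mHeHd4dUREVWeIeJqrzMuph3qZmHUzM0RVZmZ5q7zLqYiLqql1MzNEVVVFaJq7zLqZm7qoZDNERFVVRFeau8y7qqu6mGVERERVVURXmrzMy7u7uql2VVVVVVVVV4q8zMzLu7upl2ZVVVVVVVeKvN3dzMy7uqmHZlRFVVVmibzd7d3cy7u6mHZURFVVVnir3e7d3MzLu6h2VERVVVVmis3d3dzMy7uodUREVVRERWirzMzKu7u6l2VEREREQzRXiqq7uaqruoZURERERDM0VomZmZmZqqqGVURVRERDNFZ4iIiIiJqql2ZmVVVVVUVnd3iIh3eJqqmHd3d3d3ZWZ3d3d3"/>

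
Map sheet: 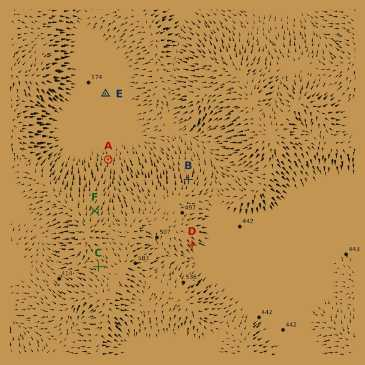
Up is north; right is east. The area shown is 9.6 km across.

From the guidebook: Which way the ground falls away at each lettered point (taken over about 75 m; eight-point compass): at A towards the N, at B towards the N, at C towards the NW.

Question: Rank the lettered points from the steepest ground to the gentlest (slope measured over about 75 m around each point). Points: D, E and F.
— F D E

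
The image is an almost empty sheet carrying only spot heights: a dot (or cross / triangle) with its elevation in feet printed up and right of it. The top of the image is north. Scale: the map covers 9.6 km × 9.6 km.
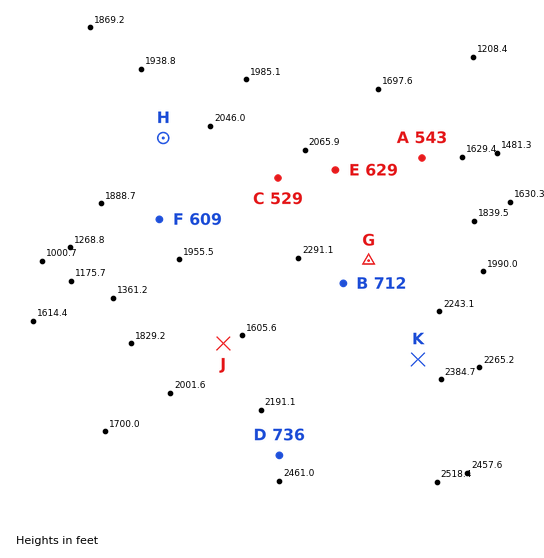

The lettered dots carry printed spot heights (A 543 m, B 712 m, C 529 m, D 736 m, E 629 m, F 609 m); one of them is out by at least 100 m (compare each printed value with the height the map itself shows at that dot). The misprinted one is C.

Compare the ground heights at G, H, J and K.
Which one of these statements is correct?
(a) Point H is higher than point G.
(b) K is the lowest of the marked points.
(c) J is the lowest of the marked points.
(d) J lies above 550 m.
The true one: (c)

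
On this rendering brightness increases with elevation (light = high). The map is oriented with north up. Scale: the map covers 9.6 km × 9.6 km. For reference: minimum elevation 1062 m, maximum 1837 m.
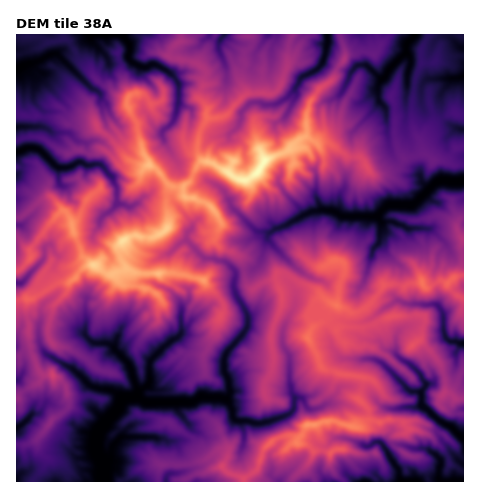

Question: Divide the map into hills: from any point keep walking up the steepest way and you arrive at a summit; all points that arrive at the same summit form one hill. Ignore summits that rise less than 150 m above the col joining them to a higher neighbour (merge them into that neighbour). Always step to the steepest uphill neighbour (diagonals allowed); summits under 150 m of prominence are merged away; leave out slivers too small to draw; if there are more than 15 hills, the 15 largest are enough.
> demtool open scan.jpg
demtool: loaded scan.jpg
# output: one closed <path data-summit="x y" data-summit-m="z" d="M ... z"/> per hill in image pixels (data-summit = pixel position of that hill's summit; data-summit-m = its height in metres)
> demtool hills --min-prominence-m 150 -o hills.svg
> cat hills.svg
<path data-summit="258 171" data-summit-m="1837" d="M463 34l-447 1 1 447 175 0-7-9-4-1 1-14-5-13-3-3 9-2 5-4 2-10 4 5 10 5 10 0 14-5 7-11-8-20 3-17-6-14 0-9 6-12 15-16 3-8 0-7-13-24-24 12-19 15-10 10-4 7-7 4-18 17-4 7 1 16-3 5-8 5-10-26-9-12 30-33 0-4-5-7-4 0-15 13-13 25-5-4-13 0-12-10-23 1-21 5-1-8 4-23 10-11-8-17 9-11 5-10-1-4 4-1 7-6 12-6 11-4 10-20 17-15 13 4 12-10 9-3 19 3 14 17 7 10-6 16 15 16 24 6 11 11 16-3 7-6 11-32 38-20 24-2 10 6 32 1 16-13 23 0 26-23 24 0z"/><path data-summit="308 425" data-summit-m="1661" d="M444 180l-12 6-19 18-23 0-16 13-24 0-8-1-10-6-14 0-10 2-40 22-9 30-7 6-15 2-3 8 1 14 13 23 0 7-3 8-15 16-6 12 0 9 6 14-3 17 8 20-7 11-11 4-13 1-12-8-9 12-9 1 8 17-1 15 4 0 8 9 186 0-6-12-5-21 0-3 7-4 7 2 6 9 8-7 7-1 8 3 17 1 12 11 14-5-12-14-2-9 5-7 3 0 16 12 0-255-11 0z"/><path data-summit="123 241" data-summit-m="1787" d="M152 194l-9 3-12 10-13-4-17 15-10 20-23 10-10 8-5 13-9 11 8 17-10 11-4 23 2 9 20-6 23-1 12 10 13 0 5 4 13-25 15-13 4 0 5 7 0 4-30 33 9 12 10 26 8-5 3-5-1-16 4-7 18-17 7-4 4-7 10-10 19-15 24-13 0-21-10-9-24-6-15-16 6-16-7-10-14-17z"/>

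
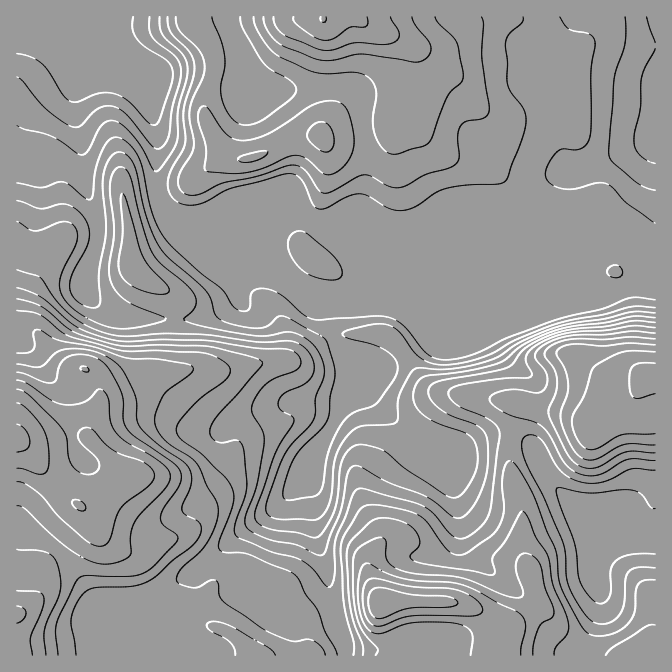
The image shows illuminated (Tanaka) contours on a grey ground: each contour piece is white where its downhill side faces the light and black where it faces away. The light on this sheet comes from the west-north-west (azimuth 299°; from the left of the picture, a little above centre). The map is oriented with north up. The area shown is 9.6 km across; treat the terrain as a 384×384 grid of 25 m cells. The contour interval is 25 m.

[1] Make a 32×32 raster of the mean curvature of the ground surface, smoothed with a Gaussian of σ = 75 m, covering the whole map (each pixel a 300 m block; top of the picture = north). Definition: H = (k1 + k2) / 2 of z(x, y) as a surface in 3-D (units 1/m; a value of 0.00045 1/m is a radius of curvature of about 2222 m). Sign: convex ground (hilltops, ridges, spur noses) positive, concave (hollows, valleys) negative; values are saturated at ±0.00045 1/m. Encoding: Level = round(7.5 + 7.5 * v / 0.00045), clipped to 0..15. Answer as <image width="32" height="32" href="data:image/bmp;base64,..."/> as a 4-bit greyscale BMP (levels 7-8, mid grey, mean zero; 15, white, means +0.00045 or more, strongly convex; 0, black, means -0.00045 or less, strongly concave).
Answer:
<image width="32" height="32" href="data:image/bmp;base64,Qk12AgAAAAAAAHYAAAAoAAAAIAAAACAAAAABAAQAAAAAAAACAAATCwAAEwsAABAAAAAAAAAAAAAAABEREQAiIiIAMzMzAERERABVVVUAZmZmAHd3dwCIiIgAmZmZAKqqqgC7u7sAzMzMAN3d3QDu7u4A////AJdnd3dlbKeqBlV1WZdGebq2Rnd3fMhGlQ6iIkjae2Rp22NFZ4dleJQf///8htkyW2uVZ1V4iKuCP9qspCnDNI1pZ6vWNZupkY5AI0V+xUeodlm3rLY4eGLcl5ZZm6dWVWV7pmescjZiqcy1RYyFZ3dHy5h1SMgTUauZlVaNc0VZWZeKvJebcmHKZmRW7SNmVppVe+63eZJi6XdVRfYI2STJWKmENHqnMrmGVTXDGvx6yHqVQ1Vpi6NpdmZVdmzaq8dnuGd3dlWVZWmby8x5mJi0V8doiJhllmdI7/22J4eKVe/qzd3MzednWINoiHupvTishqqsuq21d50SAF7//duucgABEjEoaL31V3YgBXa5qTBGaKlEmTMzNnd3d0AAImcjes3IaJVGd3h3d3d3d2Vqgn+4Y1Zkz3d4d3d3d3qYedUvlDd3eeZXd3d3d3dnl4jHH4Fnd3Zzd2Vnd3eHd4iGo19BdEZ3WjSKdVVpqYiYdoKvJvxSEUyGmYd4mGaKhmeTv0TK3+VslpiJmYdlZ2V5hK1BaqncrJaYmHeIeKdXmWa6Ip9zWax1qJZomHeoZ4dWuDPfRlV5dZqneYh3mHeYZWZRfWdkVVV4mJhneJhmmGZmUDyGZmdVV4mHd2iYdnZndnacdHmLd6mph2ZnmYZ3iIh7+Ua+v5yoZnmJh4mG"/>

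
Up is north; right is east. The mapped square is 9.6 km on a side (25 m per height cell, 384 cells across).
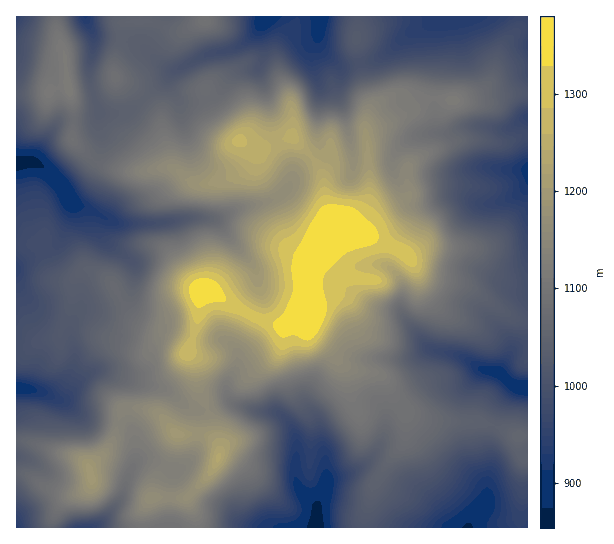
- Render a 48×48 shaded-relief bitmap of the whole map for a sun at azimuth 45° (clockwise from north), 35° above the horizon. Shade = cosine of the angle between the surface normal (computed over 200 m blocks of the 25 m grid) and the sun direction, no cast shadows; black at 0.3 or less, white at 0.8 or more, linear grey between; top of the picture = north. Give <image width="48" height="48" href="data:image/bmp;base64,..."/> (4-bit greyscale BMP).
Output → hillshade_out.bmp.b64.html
<image width="48" height="48" href="data:image/bmp;base64,Qk32BAAAAAAAAHYAAAAoAAAAMAAAADAAAAABAAQAAAAAAIAEAAATCwAAEwsAABAAAAAAAAAAAAAAABEREQAiIiIAMzMzAERERABVVVUAZmZmAHd3dwCIiIgAmZmZAKqqqgC7u7sAzMzMAN3d3QDu7u4A////ADRXYwAkVVZlabuXd2aJY0Z4iIiIh2d3d0NFUhJERWZlerqHdmiqZFZ4iIiIiHd3dzNFUzRmVXd3iZhmZnq5ZVZ4iIiIiIh2ZjRnZVeIZomYh3dmeKyndlZ4iZiIiIhlVleHZGmph5qYdmd3isyHhlVoiIiIiZhlVYmFRHqqh4iIdmiIm8uIhkVniHd4iIdkNHZUV6uql3dmZWmZq8qIhTNXd3eIiHZTRmZ4m8uql2VWZXqqq8qHdCNXd3iIh3ZUV5qrzLmJl1Roh5q8zMp2YxNnd3iIh3dmeKqru5Znh1aKqave7clVUiV4d4iJiIiImpq7uWRHd2i7qazu3JVGQkaJh4maqpqqu7vLl1NYmZq5iLy5d1RmM1eYiJq7uqq8zaqHZlV6qqqHaKllVUVlRWiIeKu6qqvN3FVFZmeZmIdkV5dmZVZlVWeHiruqq8zdl0RWd3d3dmUyRnd3ZUVVVXiJq8uqvMunMnd3d2ZWZmQSWJmHUzRDRomaq7u7y5ZURYd3h2VmZmQ1i7qGQiMyWJiImruphkRWd4iIh2d3d3ZWm7lkICQ0eYh4m7p1REaId4iIh3iHd3dlaIUxElZXmYeJrLdEVniYZ4iIiIh3d3ZSNmMTZ4d4qYeKvIRGeJmHiYh3eId3h2UwFUNqyoZ5uoeZqVRnmZiJqoh2eIdol1QQJWnNyWVpupiGZkRomYiaqodneHd5qFQhWb3tp1Rpuphld0N5mZqpmXZ4iHeauFVWnO7clTNZqYiJyCSbqqqZmmeIiIq7p1V5rN3bdDRomImalCi7qpmZmneJiau6hVaJq83IQ0V4iId2VHzLqZmZq4iJmbuodnmqmsyVRWd3iIdmis3My6qqu4iZqrqZiau6q8plZ4l3iYeKzdze7Mu7u4iau6qYd4iIiZdWiJl3iZm83tze7cu7u5mbypdkMzREREVniZl2eazd7sze3LuqupmsuEQzMzQyIjRVaJh2i93M7bvNy6maqpm8kxMyI0VDRFVEV4h2jNy87JvMupmZqqvKQBMzNFVWeHZmZ4h2jMqc2pvLqqqqq6uUACVWZ3d5mHZmeIhmmqmbyZu6qqqZmXYwAliIiImamGVWeIdXmqmKuZqpmId2d0IQFZmYiJmqlkRnmYZ6qrl6qqqqmHd3hzMjSKqYiImqhlaJqoisqsh6qqqqmZmZmURFaamIiImqiIiau5nOzMiKqZmIiZmZmURFaKmIiImpiJmazJnf3LeKqZiId3d4mkNWaKl3iImpiJmby3n/3JaKqZmId4iJmFRnerhniJqYeJmbymv/yoeaqpmZmqqqmVV4jMdnmZqYiZmryI3/qYirqru7u7qqqmZnnMdpqqqZmqq7qK79mZiru8zLu7qqu2ZnnMh6qpmImquqqb7rmXeaq7u7uqmaqmVXrcl5mYd3iJmqqs26l1aJqqqqqpmaqmZXvtloiId3dmeburuphUaJqpqqqZmaqnZY39dHiHeHdmiruqmZhVeaqZmZmZmZmXZZ77RHiIiHZoq8ypiahVeaqZmZmZmZmQ=="/>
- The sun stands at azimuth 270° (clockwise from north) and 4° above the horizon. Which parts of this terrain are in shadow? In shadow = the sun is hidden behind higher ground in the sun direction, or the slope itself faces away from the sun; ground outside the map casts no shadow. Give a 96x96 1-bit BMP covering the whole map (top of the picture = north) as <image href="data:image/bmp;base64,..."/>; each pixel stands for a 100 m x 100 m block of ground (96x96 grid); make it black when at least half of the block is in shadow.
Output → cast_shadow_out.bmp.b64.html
<image width="96" height="96" href="data:image/bmp;base64,Qk2+BAAAAAAAAD4AAAAoAAAAYAAAAGAAAAABAAEAAAAAAIAEAAATCwAAEwsAAAIAAAAAAAAA////AAAAAAAB/wAAH///4AAf/AAB/4AAP///8AAP/AAA/8BwP///8AAP/gAAA+Awf///8AAP/wAAA/gAf///+AAf/wAAA/wAf///+AAOH4AAAfwAP////AAAP4AAAf4AH////AAAf4AAAf8AD////gMA/4AAAf8AD////wMA/4AAA/+AB////4AB/wAAA/+AA////8AB/gAAAf+AA////+AD/AAAAP+AA////+AH+AAAAH8AAf///yAD+AAAAD4AAf///nAA8AAAAD4AAP///DgA4AAAABwAAP//+DgAAAAAAAAAAP//8DgAAAAAAAAAAf//4DgAAAAAAAAGAf//wDgAAAAAAAAGA///gAAAAAAGAAAMB///AAAPwEAAAAAAD//wAAAf8P4AAAAAD//gAAA/+P8AAAAAD4/gAAD//H8AAAAAH4f8AAH///8AAAAAH4P8AAP///8AAAAAH8D+AAP///wAAAAAH+B/gAf///gAAAAAP/h/wA////AAAAAAf/g///////AAAAAA//w///////gAAAAAf/g5//////8AAAAAf/gR//////8AAAAAf/AB//////8AAAAAP+AB//////8AAAAAP8AB//////8AAAAAP4AA//////8AAAAAP4AA//////8AAAAAPgwA//////8AAAAAHH8B//////8AAAAAAf+B//////8AAAAAB/+B//////8AAAAAD//B//////8AAAwAD//B/+////8AAB4AD/+B/4////8AAB4AD/8B/9/f//8AAB4AB/4B//+f//8AABgAA/gB//8///8AAAAAA/AA//w///8AA4AAA+AAb/h///8AAwAAA4AAcAB///8AAAAAAwAAMD////8AAAAAAAAAOD////8BgAAAAAAAMH////8BwAAAAAAAAH////8D8AAAAAAAAP////8D8AAAAAAAAf////8D+AAAAAAAAf////8D+AAAAAAAAf////8D8AAAAAAAAB////8H4AAAAAAAHh////8H4AAAAAHAPx////8PwAAAAAPwPx////8PAAAAAAP4P7////8MAAAAAAP4P7////8AAAAAAAH8H7////8AAAAAAAH4D7////8AAAAAAAH4D7////8AAAAAAADhD7////8ADwAAAAAD3z////8AHwAAAAAH3z////8AH4ACAAAP/z////8AH4AGAAwP/z////8CH4AGAA4P/z////8DH4AOAAcP/z/gf/8DH4AOAAcP/z4AP/8Dn8AEAAcP/xgAH/8BH8AAAAYP/wAAH/8AH8AAAAYP/wAAH/8AP8AAAA4P/wAAD/8AP4AAAAwf/wAABH8AP44wAAwf/gAAAD8AP4/4ABg//gAAAD8AP5+8ABw//AAAAD8AP58YABw/+AAAAB8Af5wDgAx/4AAAAB8Af8AB8AR/4DgAAB8Af8AB/gB/wH8AAB8Af+AA/+B/gH/AAA8Af+AAI/57AD/gAAMA/8AAA///wD/wAAEA/8AAB///wD/4AAEA/4AAB///4D/wAAEA/4AAD///4B/gAAE="/>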